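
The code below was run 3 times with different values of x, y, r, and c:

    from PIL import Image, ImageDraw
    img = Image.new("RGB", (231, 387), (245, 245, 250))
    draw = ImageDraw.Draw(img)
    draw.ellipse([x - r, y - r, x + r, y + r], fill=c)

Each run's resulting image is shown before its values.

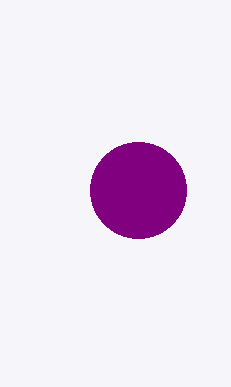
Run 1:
x = 138, y = 190, r = 48, c = 'purple'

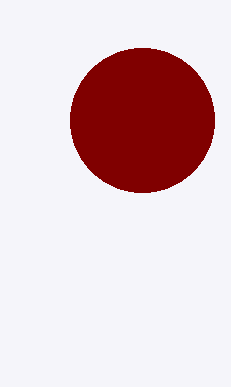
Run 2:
x = 142; y = 120; r = 72; c = 'maroon'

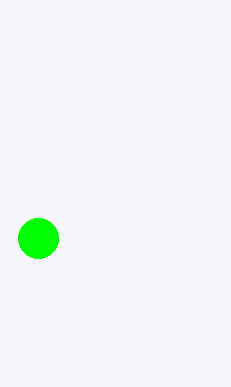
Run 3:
x = 38, y = 238, r = 20, c = 'lime'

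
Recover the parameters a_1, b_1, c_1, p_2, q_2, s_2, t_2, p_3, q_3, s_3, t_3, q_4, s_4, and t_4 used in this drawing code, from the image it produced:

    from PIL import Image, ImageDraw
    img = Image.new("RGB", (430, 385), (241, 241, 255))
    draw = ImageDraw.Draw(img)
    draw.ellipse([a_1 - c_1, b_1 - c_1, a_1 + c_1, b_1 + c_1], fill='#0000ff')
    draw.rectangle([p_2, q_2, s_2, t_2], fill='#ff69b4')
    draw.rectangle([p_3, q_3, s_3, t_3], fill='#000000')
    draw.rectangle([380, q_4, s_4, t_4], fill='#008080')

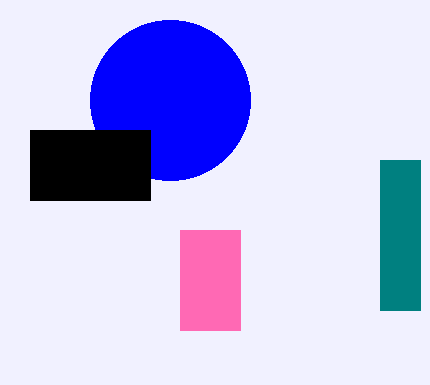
a_1 = 170
b_1 = 100
c_1 = 80
p_2 = 180
q_2 = 230
s_2 = 240
t_2 = 330
p_3 = 30
q_3 = 130
s_3 = 150
t_3 = 200
q_4 = 160
s_4 = 420
t_4 = 310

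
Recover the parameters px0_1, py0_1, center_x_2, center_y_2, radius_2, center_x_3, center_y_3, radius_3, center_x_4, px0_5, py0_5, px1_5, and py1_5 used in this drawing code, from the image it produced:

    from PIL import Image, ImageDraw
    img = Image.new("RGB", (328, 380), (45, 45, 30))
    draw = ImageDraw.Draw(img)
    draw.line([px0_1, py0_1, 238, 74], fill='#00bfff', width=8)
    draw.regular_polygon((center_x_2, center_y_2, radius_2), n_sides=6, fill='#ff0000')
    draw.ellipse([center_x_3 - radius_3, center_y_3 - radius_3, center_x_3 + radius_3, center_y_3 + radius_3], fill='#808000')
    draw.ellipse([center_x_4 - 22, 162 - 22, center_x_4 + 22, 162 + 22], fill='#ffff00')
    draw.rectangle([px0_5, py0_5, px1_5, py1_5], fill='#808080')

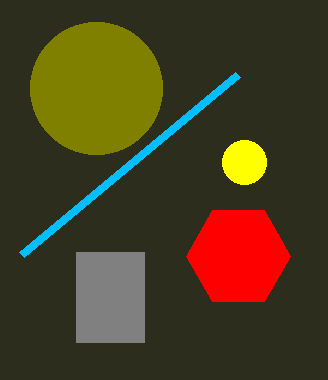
px0_1 = 22; py0_1 = 254; center_x_2 = 238; center_y_2 = 256; radius_2 = 52; center_x_3 = 96; center_y_3 = 88; radius_3 = 66; center_x_4 = 244; px0_5 = 76; py0_5 = 252; px1_5 = 144; py1_5 = 342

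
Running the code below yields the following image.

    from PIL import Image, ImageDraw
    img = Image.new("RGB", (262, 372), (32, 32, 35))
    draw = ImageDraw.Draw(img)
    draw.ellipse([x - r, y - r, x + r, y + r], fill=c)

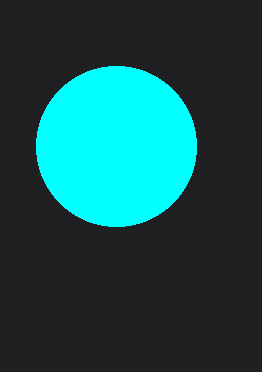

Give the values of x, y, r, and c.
x = 116
y = 146
r = 80
c = 'cyan'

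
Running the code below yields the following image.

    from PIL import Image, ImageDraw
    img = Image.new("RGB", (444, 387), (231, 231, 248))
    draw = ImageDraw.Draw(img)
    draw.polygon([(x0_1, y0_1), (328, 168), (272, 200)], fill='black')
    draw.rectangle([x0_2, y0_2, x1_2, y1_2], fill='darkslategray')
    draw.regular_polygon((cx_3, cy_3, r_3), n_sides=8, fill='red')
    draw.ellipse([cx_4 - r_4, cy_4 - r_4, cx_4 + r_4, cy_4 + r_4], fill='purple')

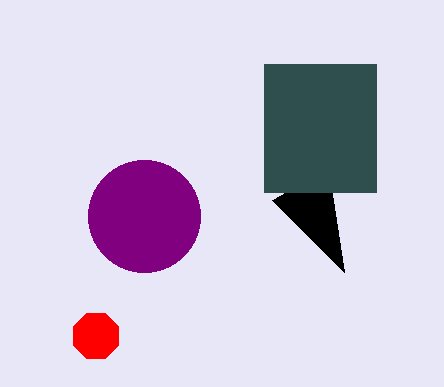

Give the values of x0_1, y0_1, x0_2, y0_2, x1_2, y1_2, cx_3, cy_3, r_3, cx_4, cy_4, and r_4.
x0_1 = 344
y0_1 = 272
x0_2 = 264
y0_2 = 64
x1_2 = 376
y1_2 = 192
cx_3 = 96
cy_3 = 336
r_3 = 24
cx_4 = 144
cy_4 = 216
r_4 = 56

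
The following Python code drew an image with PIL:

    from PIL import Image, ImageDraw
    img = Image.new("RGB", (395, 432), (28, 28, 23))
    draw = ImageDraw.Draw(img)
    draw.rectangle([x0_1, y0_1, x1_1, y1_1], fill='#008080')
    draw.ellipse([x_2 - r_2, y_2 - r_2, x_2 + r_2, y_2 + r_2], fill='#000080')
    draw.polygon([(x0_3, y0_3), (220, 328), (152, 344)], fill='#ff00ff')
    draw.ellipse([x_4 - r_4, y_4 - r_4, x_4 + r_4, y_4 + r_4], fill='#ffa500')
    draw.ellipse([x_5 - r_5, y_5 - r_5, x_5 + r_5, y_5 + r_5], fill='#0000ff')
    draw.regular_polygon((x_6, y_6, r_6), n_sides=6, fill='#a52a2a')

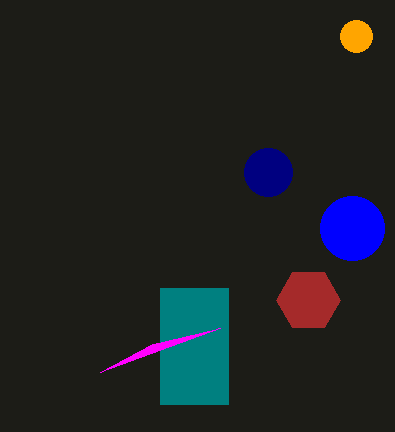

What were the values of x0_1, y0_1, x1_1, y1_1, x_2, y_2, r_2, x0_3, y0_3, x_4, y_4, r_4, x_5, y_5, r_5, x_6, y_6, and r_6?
x0_1 = 160; y0_1 = 288; x1_1 = 228; y1_1 = 404; x_2 = 268; y_2 = 172; r_2 = 24; x0_3 = 100; y0_3 = 372; x_4 = 356; y_4 = 36; r_4 = 16; x_5 = 352; y_5 = 228; r_5 = 32; x_6 = 308; y_6 = 300; r_6 = 32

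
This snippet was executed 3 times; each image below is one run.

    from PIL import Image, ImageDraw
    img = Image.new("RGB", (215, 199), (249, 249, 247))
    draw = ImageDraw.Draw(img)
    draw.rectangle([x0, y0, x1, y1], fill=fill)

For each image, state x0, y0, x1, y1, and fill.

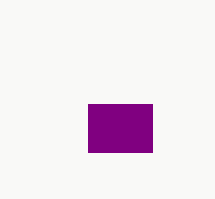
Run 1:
x0 = 88, y0 = 104, x1 = 152, y1 = 152, fill = 'purple'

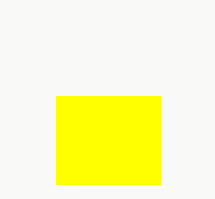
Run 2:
x0 = 56
y0 = 96
x1 = 160
y1 = 184
fill = 'yellow'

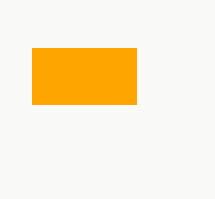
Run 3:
x0 = 32; y0 = 48; x1 = 136; y1 = 104; fill = 'orange'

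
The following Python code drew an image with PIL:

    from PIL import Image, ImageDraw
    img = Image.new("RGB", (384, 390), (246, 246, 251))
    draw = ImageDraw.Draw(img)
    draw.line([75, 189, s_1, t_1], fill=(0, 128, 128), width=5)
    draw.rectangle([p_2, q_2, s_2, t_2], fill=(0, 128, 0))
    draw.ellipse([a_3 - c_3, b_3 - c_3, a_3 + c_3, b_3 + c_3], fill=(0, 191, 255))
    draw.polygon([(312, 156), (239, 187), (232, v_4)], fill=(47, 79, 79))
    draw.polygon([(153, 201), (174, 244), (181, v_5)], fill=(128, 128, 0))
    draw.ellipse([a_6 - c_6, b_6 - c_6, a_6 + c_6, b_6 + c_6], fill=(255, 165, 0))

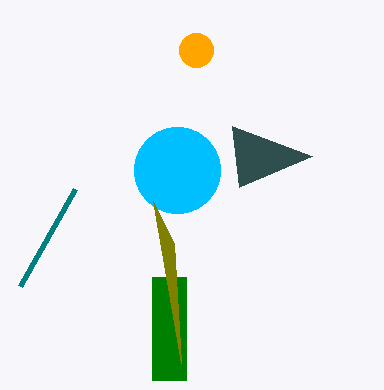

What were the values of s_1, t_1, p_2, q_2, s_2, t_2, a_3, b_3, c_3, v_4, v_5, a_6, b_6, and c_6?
s_1 = 20, t_1 = 286, p_2 = 152, q_2 = 277, s_2 = 186, t_2 = 380, a_3 = 177, b_3 = 170, c_3 = 43, v_4 = 126, v_5 = 363, a_6 = 196, b_6 = 50, c_6 = 17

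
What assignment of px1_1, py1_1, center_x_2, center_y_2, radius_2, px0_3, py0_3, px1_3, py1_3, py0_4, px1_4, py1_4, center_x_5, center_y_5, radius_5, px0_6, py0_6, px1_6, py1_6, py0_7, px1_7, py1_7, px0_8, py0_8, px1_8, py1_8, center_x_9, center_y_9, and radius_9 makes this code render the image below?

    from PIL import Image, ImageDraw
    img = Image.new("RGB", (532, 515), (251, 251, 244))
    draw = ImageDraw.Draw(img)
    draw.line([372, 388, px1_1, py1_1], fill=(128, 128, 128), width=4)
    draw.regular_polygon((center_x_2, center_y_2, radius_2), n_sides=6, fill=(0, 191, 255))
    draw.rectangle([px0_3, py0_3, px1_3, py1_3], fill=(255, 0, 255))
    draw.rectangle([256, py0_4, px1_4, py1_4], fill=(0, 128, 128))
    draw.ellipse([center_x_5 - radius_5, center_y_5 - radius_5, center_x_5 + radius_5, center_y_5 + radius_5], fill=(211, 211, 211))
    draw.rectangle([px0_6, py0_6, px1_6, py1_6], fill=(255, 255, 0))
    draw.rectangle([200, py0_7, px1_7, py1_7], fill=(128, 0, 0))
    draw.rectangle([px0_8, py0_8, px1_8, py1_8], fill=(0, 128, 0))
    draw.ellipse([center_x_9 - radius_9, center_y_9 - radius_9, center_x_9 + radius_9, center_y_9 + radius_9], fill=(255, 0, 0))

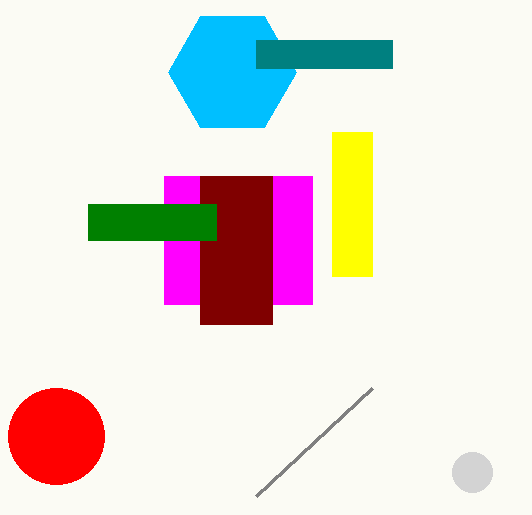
px1_1 = 256, py1_1 = 496, center_x_2 = 232, center_y_2 = 72, radius_2 = 64, px0_3 = 164, py0_3 = 176, px1_3 = 312, py1_3 = 304, py0_4 = 40, px1_4 = 392, py1_4 = 68, center_x_5 = 472, center_y_5 = 472, radius_5 = 20, px0_6 = 332, py0_6 = 132, px1_6 = 372, py1_6 = 276, py0_7 = 176, px1_7 = 272, py1_7 = 324, px0_8 = 88, py0_8 = 204, px1_8 = 216, py1_8 = 240, center_x_9 = 56, center_y_9 = 436, radius_9 = 48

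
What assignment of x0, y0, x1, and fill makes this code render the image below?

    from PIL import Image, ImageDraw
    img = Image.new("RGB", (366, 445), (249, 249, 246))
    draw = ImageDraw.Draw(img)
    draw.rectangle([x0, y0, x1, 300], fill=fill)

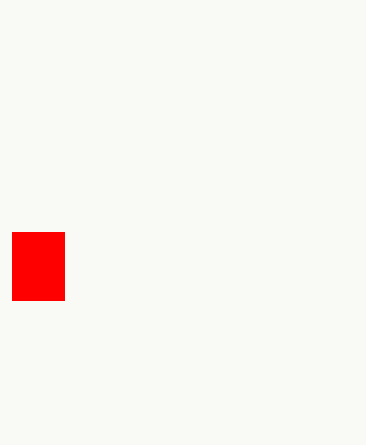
x0 = 12; y0 = 232; x1 = 64; fill = 'red'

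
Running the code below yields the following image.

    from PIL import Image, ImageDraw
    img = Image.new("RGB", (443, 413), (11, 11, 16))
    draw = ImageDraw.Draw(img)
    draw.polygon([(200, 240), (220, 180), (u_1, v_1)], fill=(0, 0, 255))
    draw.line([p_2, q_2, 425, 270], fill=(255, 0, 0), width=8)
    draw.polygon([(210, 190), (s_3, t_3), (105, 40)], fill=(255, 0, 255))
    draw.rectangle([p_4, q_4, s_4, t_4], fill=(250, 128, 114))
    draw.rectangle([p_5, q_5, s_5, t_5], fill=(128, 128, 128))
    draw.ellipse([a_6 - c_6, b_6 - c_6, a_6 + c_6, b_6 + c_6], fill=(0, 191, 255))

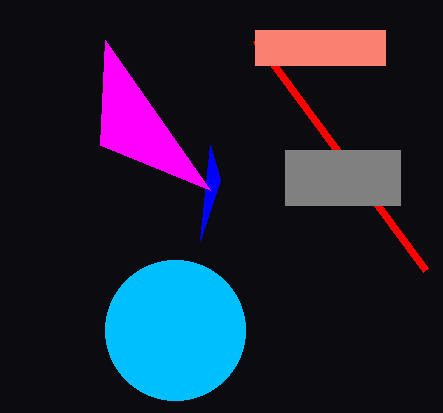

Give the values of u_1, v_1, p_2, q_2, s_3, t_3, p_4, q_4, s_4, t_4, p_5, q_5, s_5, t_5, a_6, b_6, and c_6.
u_1 = 210, v_1 = 145, p_2 = 255, q_2 = 40, s_3 = 100, t_3 = 145, p_4 = 255, q_4 = 30, s_4 = 385, t_4 = 65, p_5 = 285, q_5 = 150, s_5 = 400, t_5 = 205, a_6 = 175, b_6 = 330, c_6 = 70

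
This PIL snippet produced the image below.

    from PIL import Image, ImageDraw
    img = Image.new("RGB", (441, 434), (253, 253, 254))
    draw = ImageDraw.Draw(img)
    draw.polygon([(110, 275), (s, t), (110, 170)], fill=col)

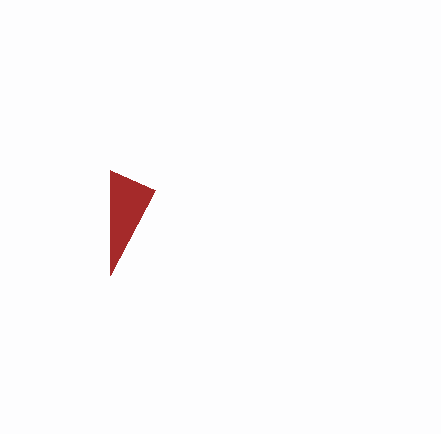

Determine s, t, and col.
s = 155
t = 190
col = 'brown'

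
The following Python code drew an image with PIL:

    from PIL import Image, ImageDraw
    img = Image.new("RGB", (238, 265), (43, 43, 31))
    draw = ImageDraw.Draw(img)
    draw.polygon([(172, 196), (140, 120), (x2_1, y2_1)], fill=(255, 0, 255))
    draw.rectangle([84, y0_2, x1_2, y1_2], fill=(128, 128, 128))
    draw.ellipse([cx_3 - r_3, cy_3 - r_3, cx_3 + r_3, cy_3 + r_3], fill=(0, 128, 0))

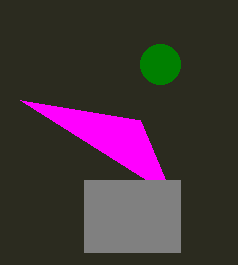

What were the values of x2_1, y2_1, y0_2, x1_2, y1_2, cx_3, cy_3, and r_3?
x2_1 = 20; y2_1 = 100; y0_2 = 180; x1_2 = 180; y1_2 = 252; cx_3 = 160; cy_3 = 64; r_3 = 20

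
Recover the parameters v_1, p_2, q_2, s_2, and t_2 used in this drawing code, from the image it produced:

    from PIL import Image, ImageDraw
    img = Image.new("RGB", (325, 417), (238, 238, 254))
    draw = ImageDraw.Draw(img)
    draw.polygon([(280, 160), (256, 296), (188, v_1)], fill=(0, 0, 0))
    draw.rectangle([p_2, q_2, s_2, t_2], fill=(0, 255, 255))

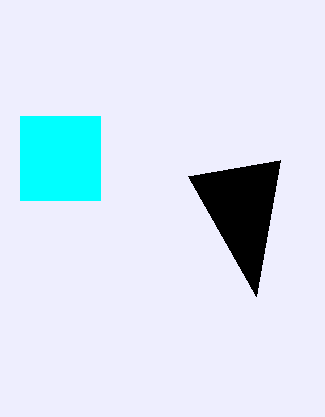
v_1 = 176; p_2 = 20; q_2 = 116; s_2 = 100; t_2 = 200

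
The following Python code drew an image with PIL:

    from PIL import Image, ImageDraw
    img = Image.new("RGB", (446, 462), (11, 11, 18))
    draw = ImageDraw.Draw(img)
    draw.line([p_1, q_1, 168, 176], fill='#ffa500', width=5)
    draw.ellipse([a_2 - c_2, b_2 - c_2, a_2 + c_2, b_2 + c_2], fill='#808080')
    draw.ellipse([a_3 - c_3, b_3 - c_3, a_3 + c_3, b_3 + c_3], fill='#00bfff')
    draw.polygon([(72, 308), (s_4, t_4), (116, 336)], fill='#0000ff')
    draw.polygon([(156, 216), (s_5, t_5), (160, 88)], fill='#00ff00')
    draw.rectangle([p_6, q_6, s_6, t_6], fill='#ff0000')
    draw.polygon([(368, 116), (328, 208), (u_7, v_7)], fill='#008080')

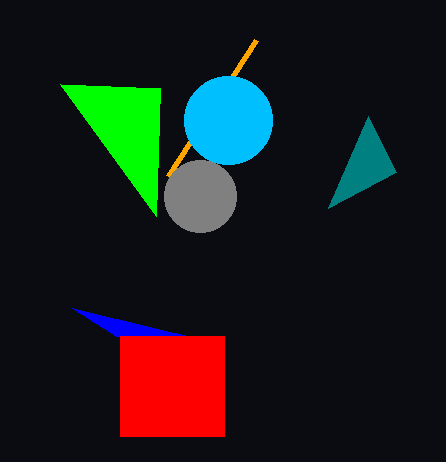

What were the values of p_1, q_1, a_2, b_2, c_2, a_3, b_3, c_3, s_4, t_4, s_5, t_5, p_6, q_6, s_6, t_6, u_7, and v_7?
p_1 = 256; q_1 = 40; a_2 = 200; b_2 = 196; c_2 = 36; a_3 = 228; b_3 = 120; c_3 = 44; s_4 = 188; t_4 = 336; s_5 = 60; t_5 = 84; p_6 = 120; q_6 = 336; s_6 = 224; t_6 = 436; u_7 = 396; v_7 = 172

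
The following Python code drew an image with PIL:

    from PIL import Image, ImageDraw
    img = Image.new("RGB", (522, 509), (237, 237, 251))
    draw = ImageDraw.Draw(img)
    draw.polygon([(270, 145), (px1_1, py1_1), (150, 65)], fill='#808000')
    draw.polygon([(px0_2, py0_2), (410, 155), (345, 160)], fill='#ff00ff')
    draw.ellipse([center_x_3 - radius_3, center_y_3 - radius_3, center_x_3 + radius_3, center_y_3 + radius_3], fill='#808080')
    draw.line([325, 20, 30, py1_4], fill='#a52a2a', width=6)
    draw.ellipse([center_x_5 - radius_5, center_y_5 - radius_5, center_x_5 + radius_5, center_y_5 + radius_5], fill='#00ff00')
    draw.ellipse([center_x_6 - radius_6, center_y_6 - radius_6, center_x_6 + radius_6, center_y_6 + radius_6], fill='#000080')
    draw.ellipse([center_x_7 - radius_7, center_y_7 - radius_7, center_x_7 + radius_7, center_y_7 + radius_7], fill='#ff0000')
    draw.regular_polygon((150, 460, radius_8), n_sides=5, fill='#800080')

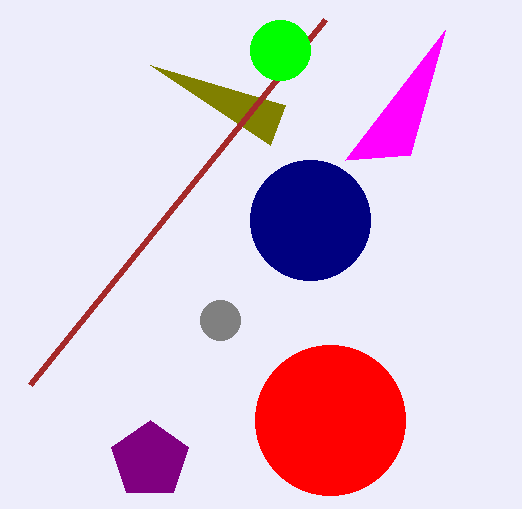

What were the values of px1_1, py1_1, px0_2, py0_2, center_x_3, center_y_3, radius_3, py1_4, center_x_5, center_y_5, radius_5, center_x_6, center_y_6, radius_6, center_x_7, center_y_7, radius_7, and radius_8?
px1_1 = 285; py1_1 = 105; px0_2 = 445; py0_2 = 30; center_x_3 = 220; center_y_3 = 320; radius_3 = 20; py1_4 = 385; center_x_5 = 280; center_y_5 = 50; radius_5 = 30; center_x_6 = 310; center_y_6 = 220; radius_6 = 60; center_x_7 = 330; center_y_7 = 420; radius_7 = 75; radius_8 = 40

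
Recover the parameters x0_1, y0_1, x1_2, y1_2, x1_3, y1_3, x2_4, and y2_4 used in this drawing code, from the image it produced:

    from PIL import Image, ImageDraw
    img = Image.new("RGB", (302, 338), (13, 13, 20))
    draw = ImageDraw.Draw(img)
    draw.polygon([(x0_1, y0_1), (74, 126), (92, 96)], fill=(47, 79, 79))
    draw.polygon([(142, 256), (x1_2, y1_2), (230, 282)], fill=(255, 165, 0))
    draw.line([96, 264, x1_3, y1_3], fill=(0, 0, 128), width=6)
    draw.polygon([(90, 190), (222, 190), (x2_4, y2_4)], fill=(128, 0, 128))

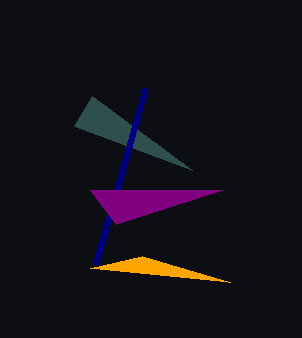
x0_1 = 192, y0_1 = 170, x1_2 = 90, y1_2 = 268, x1_3 = 146, y1_3 = 88, x2_4 = 116, y2_4 = 224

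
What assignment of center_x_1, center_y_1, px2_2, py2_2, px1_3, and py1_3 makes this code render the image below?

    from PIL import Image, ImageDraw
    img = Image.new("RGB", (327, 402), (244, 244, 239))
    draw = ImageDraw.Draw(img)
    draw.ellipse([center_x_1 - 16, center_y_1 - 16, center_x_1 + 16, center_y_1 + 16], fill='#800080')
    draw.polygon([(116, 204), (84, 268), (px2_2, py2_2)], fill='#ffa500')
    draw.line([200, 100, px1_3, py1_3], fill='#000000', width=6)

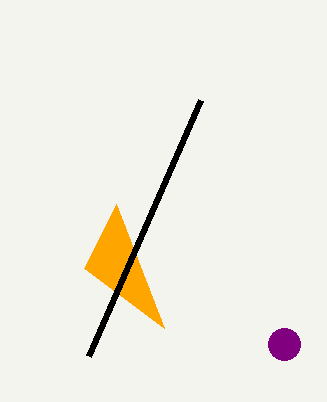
center_x_1 = 284, center_y_1 = 344, px2_2 = 164, py2_2 = 328, px1_3 = 88, py1_3 = 356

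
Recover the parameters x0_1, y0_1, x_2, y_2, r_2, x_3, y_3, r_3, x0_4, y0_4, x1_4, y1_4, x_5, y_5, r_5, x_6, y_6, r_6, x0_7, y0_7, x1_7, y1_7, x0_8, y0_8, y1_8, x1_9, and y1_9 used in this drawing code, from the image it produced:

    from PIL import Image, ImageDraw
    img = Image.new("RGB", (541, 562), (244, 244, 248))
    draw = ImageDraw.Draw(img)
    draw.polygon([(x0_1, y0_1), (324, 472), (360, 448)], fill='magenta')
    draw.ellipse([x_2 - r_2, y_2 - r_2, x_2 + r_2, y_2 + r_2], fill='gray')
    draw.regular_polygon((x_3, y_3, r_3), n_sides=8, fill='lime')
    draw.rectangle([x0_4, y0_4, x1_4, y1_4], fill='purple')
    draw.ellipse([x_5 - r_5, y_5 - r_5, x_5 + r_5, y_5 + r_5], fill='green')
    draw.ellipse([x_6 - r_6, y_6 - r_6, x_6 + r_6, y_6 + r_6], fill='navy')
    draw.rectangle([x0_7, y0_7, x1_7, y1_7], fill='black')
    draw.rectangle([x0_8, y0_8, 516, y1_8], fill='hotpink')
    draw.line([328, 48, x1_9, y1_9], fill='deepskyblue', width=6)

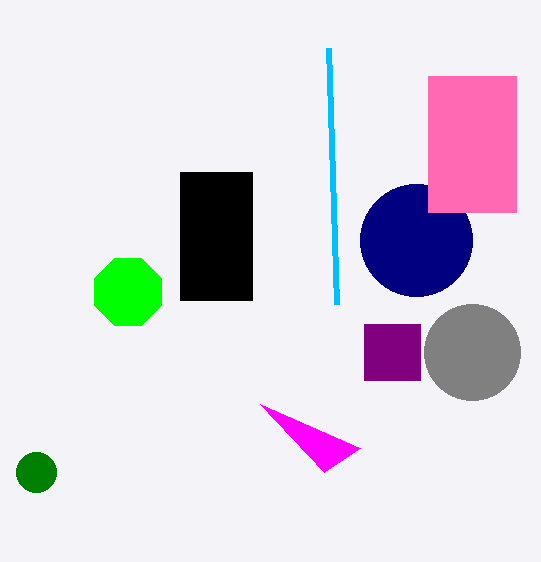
x0_1 = 260
y0_1 = 404
x_2 = 472
y_2 = 352
r_2 = 48
x_3 = 128
y_3 = 292
r_3 = 36
x0_4 = 364
y0_4 = 324
x1_4 = 420
y1_4 = 380
x_5 = 36
y_5 = 472
r_5 = 20
x_6 = 416
y_6 = 240
r_6 = 56
x0_7 = 180
y0_7 = 172
x1_7 = 252
y1_7 = 300
x0_8 = 428
y0_8 = 76
y1_8 = 212
x1_9 = 336
y1_9 = 304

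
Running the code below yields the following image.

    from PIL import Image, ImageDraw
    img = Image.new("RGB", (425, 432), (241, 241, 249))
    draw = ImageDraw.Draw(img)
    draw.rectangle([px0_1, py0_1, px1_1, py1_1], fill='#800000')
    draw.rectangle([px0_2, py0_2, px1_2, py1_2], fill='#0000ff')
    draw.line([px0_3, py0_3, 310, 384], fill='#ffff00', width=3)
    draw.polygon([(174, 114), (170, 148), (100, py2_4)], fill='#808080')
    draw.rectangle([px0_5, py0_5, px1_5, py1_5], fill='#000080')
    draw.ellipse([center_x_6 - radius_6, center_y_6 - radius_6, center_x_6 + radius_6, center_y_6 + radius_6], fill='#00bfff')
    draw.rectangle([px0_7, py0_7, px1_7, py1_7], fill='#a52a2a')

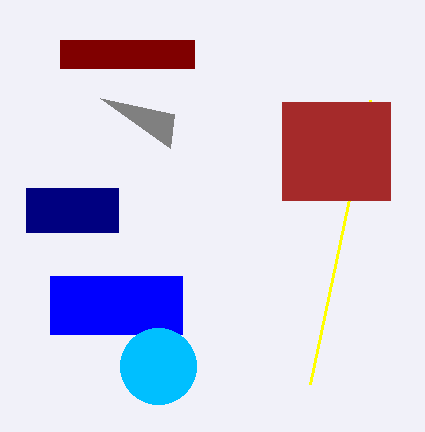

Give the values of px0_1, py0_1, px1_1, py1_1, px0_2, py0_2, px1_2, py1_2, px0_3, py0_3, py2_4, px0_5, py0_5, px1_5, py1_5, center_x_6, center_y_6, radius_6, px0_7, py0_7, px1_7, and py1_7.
px0_1 = 60; py0_1 = 40; px1_1 = 194; py1_1 = 68; px0_2 = 50; py0_2 = 276; px1_2 = 182; py1_2 = 334; px0_3 = 370; py0_3 = 100; py2_4 = 98; px0_5 = 26; py0_5 = 188; px1_5 = 118; py1_5 = 232; center_x_6 = 158; center_y_6 = 366; radius_6 = 38; px0_7 = 282; py0_7 = 102; px1_7 = 390; py1_7 = 200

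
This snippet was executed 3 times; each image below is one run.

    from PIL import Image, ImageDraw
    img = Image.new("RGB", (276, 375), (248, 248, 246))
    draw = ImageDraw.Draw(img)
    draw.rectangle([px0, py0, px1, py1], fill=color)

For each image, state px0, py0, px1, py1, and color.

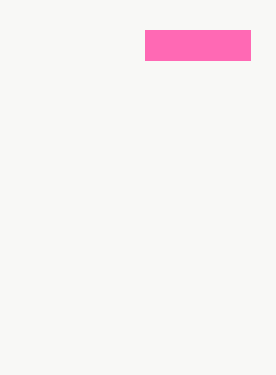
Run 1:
px0 = 145
py0 = 30
px1 = 250
py1 = 60
color = 'hotpink'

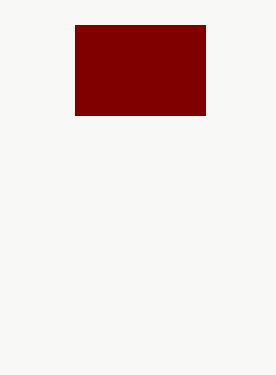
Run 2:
px0 = 75
py0 = 25
px1 = 205
py1 = 115
color = 'maroon'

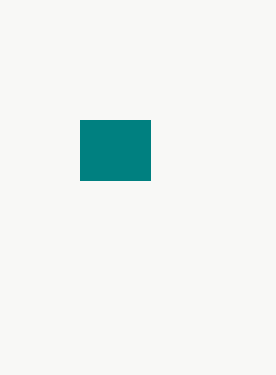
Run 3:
px0 = 80, py0 = 120, px1 = 150, py1 = 180, color = 'teal'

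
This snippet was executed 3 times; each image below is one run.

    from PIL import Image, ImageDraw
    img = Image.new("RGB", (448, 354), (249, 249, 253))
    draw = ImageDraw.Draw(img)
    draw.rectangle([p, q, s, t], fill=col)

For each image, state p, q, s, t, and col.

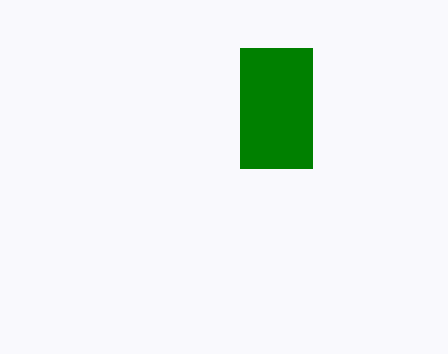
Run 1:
p = 240
q = 48
s = 312
t = 168
col = 'green'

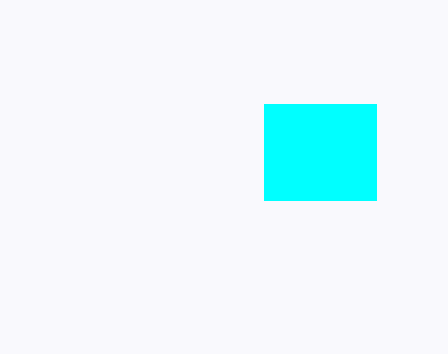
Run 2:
p = 264
q = 104
s = 376
t = 200
col = 'cyan'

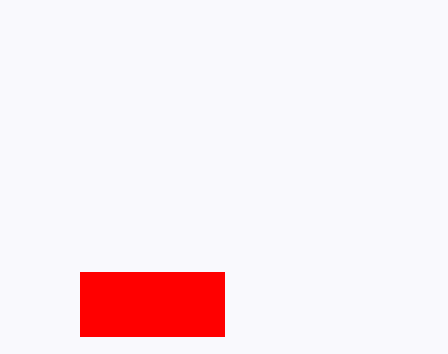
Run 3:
p = 80
q = 272
s = 224
t = 336
col = 'red'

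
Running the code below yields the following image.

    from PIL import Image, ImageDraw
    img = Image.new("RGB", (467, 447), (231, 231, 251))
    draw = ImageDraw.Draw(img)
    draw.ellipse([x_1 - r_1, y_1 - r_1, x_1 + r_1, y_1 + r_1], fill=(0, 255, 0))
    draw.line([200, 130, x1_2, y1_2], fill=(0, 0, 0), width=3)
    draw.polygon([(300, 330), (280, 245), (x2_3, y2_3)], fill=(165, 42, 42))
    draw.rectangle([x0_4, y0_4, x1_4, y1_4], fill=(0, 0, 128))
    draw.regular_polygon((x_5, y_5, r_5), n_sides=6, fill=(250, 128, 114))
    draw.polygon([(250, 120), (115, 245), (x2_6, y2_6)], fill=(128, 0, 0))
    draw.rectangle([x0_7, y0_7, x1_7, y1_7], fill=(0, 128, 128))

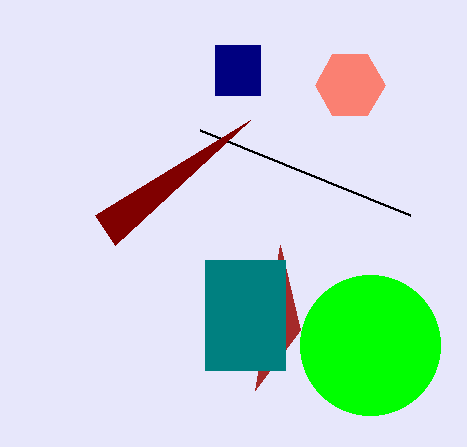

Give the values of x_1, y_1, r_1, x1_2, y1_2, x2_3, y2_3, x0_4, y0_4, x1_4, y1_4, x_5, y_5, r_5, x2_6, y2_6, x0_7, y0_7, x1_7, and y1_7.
x_1 = 370, y_1 = 345, r_1 = 70, x1_2 = 410, y1_2 = 215, x2_3 = 255, y2_3 = 390, x0_4 = 215, y0_4 = 45, x1_4 = 260, y1_4 = 95, x_5 = 350, y_5 = 85, r_5 = 35, x2_6 = 95, y2_6 = 215, x0_7 = 205, y0_7 = 260, x1_7 = 285, y1_7 = 370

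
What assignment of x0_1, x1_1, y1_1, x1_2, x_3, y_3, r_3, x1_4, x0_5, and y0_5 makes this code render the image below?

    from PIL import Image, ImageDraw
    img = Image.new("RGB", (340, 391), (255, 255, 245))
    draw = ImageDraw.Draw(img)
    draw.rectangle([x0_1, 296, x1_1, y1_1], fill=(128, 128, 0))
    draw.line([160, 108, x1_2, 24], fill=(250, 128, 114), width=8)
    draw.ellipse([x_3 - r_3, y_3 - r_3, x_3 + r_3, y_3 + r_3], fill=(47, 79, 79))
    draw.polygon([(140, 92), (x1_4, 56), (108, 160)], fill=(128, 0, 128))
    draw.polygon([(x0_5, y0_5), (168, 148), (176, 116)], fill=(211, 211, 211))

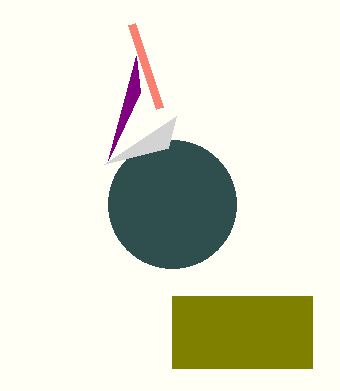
x0_1 = 172; x1_1 = 312; y1_1 = 368; x1_2 = 132; x_3 = 172; y_3 = 204; r_3 = 64; x1_4 = 136; x0_5 = 104; y0_5 = 164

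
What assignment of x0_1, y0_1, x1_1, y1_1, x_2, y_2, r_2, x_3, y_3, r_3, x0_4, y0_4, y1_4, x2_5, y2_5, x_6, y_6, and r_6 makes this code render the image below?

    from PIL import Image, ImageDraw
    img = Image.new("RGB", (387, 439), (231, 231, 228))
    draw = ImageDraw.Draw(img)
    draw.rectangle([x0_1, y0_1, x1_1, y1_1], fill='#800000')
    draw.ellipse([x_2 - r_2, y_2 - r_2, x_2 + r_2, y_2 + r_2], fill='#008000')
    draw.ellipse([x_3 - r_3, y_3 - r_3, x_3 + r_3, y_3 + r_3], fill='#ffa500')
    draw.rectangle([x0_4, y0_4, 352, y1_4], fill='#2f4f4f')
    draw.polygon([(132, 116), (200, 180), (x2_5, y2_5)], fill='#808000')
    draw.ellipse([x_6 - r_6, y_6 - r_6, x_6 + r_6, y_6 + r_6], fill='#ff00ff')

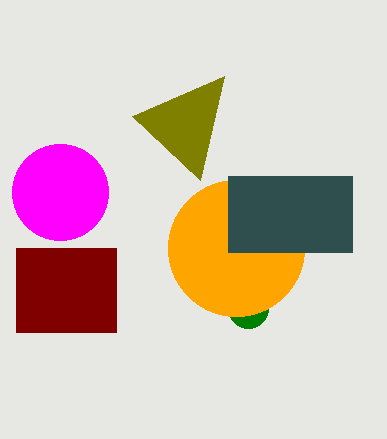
x0_1 = 16; y0_1 = 248; x1_1 = 116; y1_1 = 332; x_2 = 248; y_2 = 308; r_2 = 20; x_3 = 236; y_3 = 248; r_3 = 68; x0_4 = 228; y0_4 = 176; y1_4 = 252; x2_5 = 224; y2_5 = 76; x_6 = 60; y_6 = 192; r_6 = 48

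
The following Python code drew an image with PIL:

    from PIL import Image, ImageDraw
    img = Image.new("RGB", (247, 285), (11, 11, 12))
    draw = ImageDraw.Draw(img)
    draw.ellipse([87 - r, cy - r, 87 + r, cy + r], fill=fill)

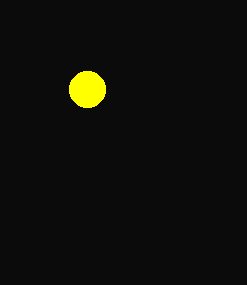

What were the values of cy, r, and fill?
cy = 89
r = 18
fill = 'yellow'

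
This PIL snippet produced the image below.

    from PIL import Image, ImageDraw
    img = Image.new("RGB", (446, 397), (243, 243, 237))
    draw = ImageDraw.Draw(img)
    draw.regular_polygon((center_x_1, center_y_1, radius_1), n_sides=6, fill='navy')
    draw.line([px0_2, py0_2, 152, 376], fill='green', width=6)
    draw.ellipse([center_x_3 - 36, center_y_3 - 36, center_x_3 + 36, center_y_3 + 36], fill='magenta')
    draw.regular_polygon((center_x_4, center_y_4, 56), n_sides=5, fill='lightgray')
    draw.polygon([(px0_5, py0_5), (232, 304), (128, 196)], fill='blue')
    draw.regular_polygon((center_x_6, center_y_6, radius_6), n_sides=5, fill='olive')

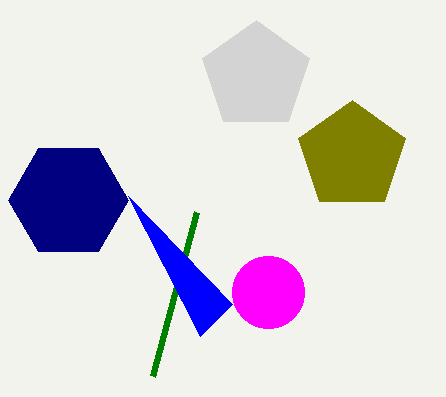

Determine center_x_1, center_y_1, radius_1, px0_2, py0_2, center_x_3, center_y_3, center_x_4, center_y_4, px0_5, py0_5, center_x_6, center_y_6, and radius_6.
center_x_1 = 68; center_y_1 = 200; radius_1 = 60; px0_2 = 196; py0_2 = 212; center_x_3 = 268; center_y_3 = 292; center_x_4 = 256; center_y_4 = 76; px0_5 = 200; py0_5 = 336; center_x_6 = 352; center_y_6 = 156; radius_6 = 56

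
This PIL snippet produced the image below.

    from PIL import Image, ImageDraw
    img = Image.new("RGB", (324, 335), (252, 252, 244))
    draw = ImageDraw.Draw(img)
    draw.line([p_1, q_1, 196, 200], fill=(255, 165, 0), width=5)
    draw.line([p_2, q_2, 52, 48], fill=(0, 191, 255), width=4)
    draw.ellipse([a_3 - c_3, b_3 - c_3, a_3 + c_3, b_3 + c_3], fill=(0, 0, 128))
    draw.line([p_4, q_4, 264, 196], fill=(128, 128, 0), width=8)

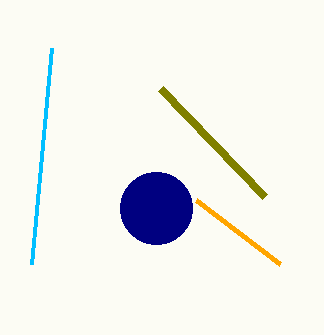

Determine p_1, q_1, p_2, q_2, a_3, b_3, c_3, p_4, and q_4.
p_1 = 280, q_1 = 264, p_2 = 32, q_2 = 264, a_3 = 156, b_3 = 208, c_3 = 36, p_4 = 160, q_4 = 88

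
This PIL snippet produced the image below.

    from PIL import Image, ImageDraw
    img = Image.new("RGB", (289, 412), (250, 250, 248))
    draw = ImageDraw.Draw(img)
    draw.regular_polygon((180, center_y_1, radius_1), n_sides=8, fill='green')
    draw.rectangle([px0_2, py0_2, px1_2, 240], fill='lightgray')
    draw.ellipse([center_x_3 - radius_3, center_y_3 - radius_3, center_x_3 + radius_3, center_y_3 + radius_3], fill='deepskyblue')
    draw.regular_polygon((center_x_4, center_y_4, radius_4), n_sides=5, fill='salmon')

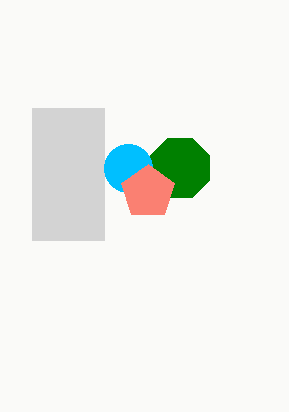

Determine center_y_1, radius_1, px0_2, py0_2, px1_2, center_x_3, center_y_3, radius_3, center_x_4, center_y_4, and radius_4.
center_y_1 = 168, radius_1 = 32, px0_2 = 32, py0_2 = 108, px1_2 = 104, center_x_3 = 128, center_y_3 = 168, radius_3 = 24, center_x_4 = 148, center_y_4 = 192, radius_4 = 28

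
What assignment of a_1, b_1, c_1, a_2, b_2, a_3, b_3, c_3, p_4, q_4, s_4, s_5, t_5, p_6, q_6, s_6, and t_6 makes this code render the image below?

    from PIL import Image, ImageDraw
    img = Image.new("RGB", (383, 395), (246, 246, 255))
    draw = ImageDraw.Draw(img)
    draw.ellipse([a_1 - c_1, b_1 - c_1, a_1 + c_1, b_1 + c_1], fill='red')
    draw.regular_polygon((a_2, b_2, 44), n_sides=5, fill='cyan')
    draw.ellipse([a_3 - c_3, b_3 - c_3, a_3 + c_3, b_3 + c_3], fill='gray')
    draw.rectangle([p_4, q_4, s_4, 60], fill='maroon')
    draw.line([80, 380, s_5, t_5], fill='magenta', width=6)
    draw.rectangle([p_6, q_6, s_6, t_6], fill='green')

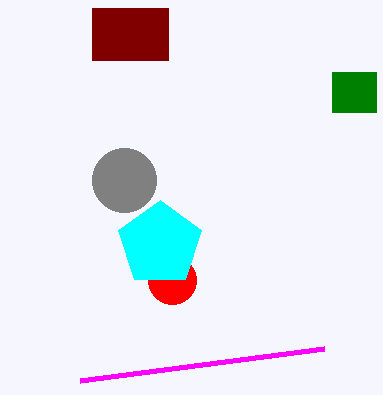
a_1 = 172; b_1 = 280; c_1 = 24; a_2 = 160; b_2 = 244; a_3 = 124; b_3 = 180; c_3 = 32; p_4 = 92; q_4 = 8; s_4 = 168; s_5 = 324; t_5 = 348; p_6 = 332; q_6 = 72; s_6 = 376; t_6 = 112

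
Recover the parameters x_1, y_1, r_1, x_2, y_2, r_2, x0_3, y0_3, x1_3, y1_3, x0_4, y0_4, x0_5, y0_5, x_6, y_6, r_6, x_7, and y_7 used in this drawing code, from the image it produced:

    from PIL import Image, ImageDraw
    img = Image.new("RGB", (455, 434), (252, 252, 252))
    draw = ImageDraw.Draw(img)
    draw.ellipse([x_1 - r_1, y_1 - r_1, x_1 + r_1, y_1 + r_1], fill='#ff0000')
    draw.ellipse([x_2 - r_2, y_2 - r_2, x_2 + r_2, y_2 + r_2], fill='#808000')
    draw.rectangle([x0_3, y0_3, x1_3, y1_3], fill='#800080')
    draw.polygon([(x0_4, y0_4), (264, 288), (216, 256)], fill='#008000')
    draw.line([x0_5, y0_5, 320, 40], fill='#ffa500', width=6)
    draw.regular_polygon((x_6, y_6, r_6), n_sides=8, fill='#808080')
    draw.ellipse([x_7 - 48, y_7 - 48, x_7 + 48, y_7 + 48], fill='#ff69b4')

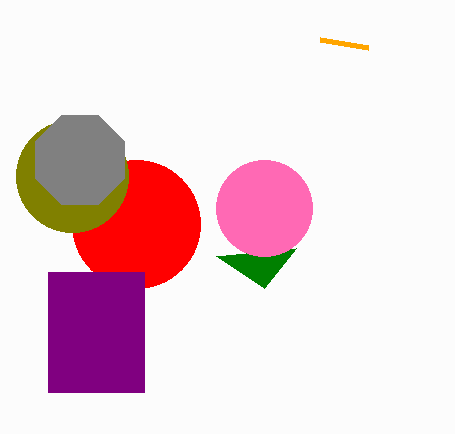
x_1 = 136, y_1 = 224, r_1 = 64, x_2 = 72, y_2 = 176, r_2 = 56, x0_3 = 48, y0_3 = 272, x1_3 = 144, y1_3 = 392, x0_4 = 296, y0_4 = 248, x0_5 = 368, y0_5 = 48, x_6 = 80, y_6 = 160, r_6 = 48, x_7 = 264, y_7 = 208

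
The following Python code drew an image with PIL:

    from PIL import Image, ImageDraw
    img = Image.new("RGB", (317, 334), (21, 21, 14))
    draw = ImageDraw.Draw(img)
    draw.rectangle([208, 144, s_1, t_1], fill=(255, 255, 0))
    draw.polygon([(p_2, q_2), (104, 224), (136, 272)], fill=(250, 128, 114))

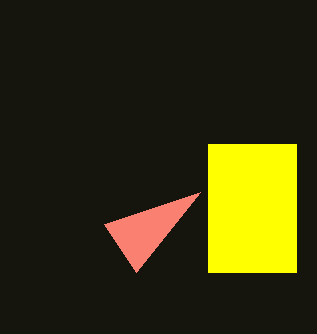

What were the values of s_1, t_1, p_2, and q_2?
s_1 = 296; t_1 = 272; p_2 = 200; q_2 = 192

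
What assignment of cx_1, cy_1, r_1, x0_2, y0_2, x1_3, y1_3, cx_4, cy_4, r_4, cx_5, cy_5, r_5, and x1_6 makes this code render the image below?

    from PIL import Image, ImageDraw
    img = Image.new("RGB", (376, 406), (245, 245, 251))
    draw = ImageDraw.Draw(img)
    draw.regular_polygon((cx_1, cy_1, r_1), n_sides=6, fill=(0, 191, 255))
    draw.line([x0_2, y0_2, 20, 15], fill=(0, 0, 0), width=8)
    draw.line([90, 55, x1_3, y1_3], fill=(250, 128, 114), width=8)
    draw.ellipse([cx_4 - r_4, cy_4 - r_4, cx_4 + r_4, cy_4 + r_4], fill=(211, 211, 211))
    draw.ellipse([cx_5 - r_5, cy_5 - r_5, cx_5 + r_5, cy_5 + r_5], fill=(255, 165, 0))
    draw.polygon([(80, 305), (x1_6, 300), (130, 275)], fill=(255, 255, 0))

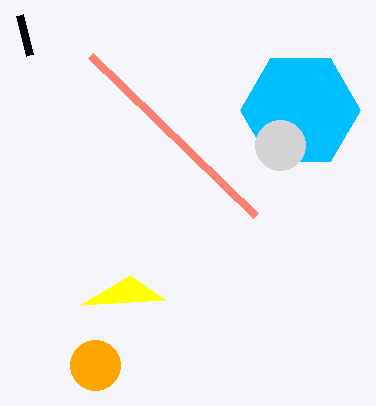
cx_1 = 300, cy_1 = 110, r_1 = 60, x0_2 = 30, y0_2 = 55, x1_3 = 255, y1_3 = 215, cx_4 = 280, cy_4 = 145, r_4 = 25, cx_5 = 95, cy_5 = 365, r_5 = 25, x1_6 = 165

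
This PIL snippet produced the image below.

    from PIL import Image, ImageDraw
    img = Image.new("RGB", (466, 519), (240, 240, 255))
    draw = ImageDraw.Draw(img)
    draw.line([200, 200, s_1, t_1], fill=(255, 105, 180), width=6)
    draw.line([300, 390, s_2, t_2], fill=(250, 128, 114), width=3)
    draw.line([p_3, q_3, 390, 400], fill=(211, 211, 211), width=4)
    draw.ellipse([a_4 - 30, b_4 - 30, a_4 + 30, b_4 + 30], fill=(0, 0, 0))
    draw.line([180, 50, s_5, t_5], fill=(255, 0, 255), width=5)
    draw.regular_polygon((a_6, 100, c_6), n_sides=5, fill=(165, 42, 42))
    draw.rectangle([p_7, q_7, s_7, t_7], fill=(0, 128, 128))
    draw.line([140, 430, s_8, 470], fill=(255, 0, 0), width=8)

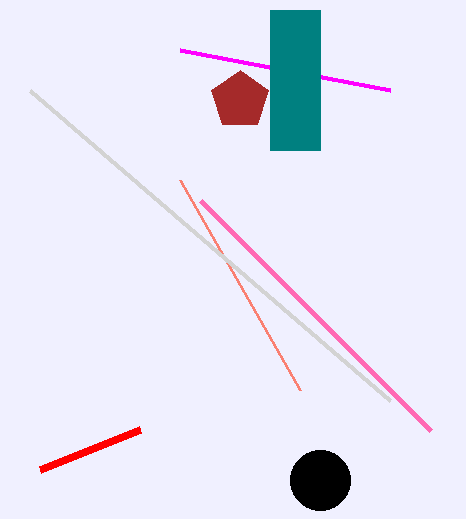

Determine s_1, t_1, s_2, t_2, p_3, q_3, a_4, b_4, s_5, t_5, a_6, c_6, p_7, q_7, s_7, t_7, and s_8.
s_1 = 430, t_1 = 430, s_2 = 180, t_2 = 180, p_3 = 30, q_3 = 90, a_4 = 320, b_4 = 480, s_5 = 390, t_5 = 90, a_6 = 240, c_6 = 30, p_7 = 270, q_7 = 10, s_7 = 320, t_7 = 150, s_8 = 40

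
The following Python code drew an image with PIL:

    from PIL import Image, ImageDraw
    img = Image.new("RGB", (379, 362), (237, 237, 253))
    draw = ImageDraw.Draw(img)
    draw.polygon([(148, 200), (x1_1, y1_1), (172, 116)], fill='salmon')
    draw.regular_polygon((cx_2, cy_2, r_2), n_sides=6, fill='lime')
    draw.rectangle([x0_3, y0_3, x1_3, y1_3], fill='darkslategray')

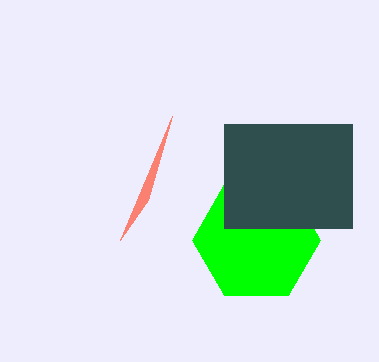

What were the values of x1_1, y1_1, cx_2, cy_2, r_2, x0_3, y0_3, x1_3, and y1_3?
x1_1 = 120; y1_1 = 240; cx_2 = 256; cy_2 = 240; r_2 = 64; x0_3 = 224; y0_3 = 124; x1_3 = 352; y1_3 = 228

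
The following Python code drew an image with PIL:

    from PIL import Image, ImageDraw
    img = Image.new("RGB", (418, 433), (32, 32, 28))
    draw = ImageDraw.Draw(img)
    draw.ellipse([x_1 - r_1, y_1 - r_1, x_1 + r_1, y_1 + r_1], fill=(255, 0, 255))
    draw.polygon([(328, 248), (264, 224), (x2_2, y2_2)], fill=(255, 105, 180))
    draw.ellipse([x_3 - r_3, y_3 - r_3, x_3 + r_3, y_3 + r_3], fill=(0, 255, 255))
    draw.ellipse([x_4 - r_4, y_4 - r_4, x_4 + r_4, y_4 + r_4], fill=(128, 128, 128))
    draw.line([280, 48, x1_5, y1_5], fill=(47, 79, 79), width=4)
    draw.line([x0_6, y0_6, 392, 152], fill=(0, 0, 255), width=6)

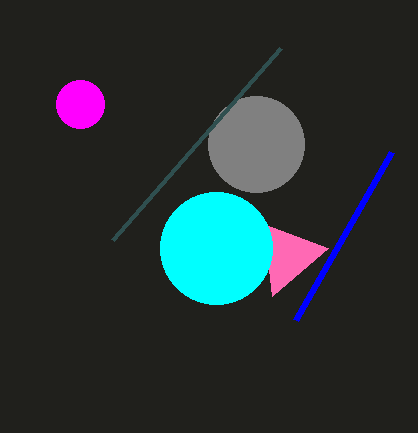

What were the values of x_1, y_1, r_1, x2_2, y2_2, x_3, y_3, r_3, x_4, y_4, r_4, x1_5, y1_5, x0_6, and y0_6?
x_1 = 80; y_1 = 104; r_1 = 24; x2_2 = 272; y2_2 = 296; x_3 = 216; y_3 = 248; r_3 = 56; x_4 = 256; y_4 = 144; r_4 = 48; x1_5 = 112; y1_5 = 240; x0_6 = 296; y0_6 = 320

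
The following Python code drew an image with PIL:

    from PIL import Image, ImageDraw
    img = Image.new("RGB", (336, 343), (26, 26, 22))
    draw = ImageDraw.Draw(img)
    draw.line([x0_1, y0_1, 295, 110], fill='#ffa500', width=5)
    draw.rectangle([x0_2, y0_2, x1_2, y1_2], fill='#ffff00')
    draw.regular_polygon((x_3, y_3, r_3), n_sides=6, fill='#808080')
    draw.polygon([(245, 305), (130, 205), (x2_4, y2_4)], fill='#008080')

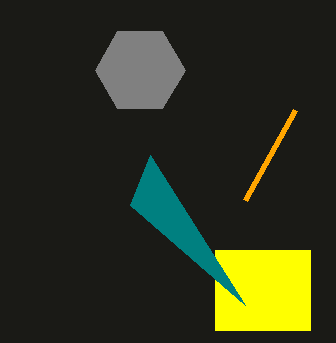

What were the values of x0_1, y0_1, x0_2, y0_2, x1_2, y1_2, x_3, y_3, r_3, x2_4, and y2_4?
x0_1 = 245, y0_1 = 200, x0_2 = 215, y0_2 = 250, x1_2 = 310, y1_2 = 330, x_3 = 140, y_3 = 70, r_3 = 45, x2_4 = 150, y2_4 = 155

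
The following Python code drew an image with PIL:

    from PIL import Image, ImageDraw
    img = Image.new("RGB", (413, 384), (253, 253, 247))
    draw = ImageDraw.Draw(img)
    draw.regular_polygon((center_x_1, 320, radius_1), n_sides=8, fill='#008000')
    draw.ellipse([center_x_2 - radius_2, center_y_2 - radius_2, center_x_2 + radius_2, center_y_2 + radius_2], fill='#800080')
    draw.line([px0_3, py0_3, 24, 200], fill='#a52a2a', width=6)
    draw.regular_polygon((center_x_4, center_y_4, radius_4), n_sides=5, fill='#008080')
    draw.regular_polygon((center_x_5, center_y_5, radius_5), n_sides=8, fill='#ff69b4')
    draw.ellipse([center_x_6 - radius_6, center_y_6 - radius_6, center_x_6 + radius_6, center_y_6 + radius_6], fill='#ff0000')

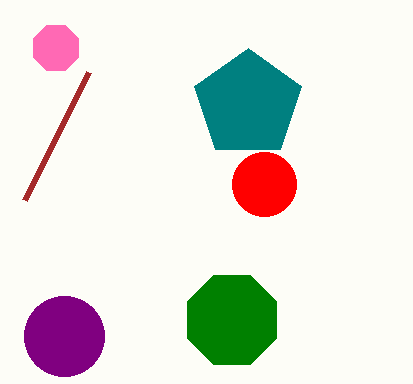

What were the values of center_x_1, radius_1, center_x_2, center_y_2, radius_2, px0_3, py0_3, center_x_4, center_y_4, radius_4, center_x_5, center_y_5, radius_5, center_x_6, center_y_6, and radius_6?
center_x_1 = 232
radius_1 = 48
center_x_2 = 64
center_y_2 = 336
radius_2 = 40
px0_3 = 88
py0_3 = 72
center_x_4 = 248
center_y_4 = 104
radius_4 = 56
center_x_5 = 56
center_y_5 = 48
radius_5 = 24
center_x_6 = 264
center_y_6 = 184
radius_6 = 32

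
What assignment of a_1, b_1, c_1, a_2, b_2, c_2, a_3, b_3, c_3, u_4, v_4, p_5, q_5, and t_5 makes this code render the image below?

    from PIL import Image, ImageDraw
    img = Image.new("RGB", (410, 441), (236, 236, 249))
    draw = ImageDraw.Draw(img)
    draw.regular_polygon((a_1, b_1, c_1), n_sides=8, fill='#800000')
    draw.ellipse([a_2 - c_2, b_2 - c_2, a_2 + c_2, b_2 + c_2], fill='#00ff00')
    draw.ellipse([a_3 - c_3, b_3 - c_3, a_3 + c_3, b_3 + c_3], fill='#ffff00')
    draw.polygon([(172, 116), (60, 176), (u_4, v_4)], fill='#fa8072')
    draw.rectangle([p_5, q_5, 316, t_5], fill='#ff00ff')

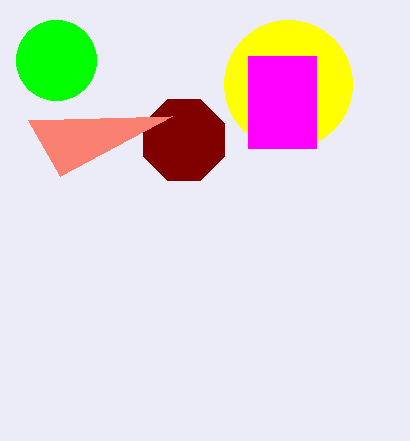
a_1 = 184; b_1 = 140; c_1 = 44; a_2 = 56; b_2 = 60; c_2 = 40; a_3 = 288; b_3 = 84; c_3 = 64; u_4 = 28; v_4 = 120; p_5 = 248; q_5 = 56; t_5 = 148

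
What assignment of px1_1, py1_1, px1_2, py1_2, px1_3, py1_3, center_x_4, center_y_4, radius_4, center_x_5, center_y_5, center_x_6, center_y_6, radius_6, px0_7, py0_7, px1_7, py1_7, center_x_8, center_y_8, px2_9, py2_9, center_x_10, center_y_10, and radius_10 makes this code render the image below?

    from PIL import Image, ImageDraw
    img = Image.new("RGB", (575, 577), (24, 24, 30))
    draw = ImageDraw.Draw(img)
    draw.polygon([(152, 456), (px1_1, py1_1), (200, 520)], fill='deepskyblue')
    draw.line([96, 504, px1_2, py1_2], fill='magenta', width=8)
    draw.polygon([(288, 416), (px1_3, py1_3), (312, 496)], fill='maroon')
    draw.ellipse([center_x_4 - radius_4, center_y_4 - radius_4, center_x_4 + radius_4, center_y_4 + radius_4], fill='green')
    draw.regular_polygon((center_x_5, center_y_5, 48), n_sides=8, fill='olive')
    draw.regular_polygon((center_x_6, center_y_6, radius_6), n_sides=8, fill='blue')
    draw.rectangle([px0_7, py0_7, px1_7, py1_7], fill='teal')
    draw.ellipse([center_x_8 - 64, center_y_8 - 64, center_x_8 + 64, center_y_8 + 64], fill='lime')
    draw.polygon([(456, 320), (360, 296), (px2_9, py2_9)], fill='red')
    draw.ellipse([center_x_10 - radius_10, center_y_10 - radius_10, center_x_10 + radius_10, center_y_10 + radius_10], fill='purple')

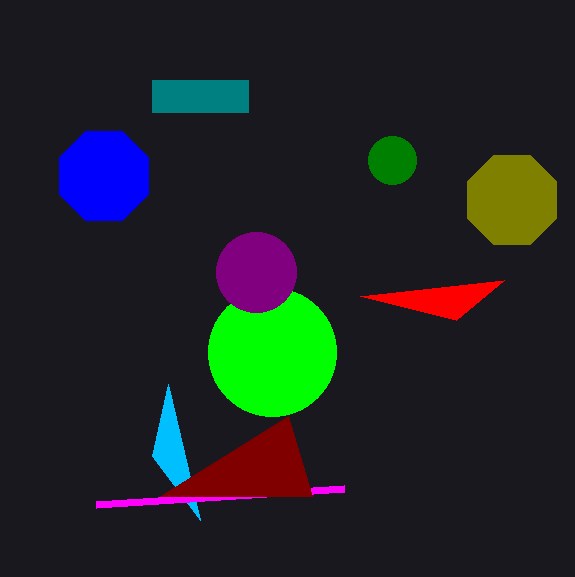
px1_1 = 168
py1_1 = 384
px1_2 = 344
py1_2 = 488
px1_3 = 160
py1_3 = 496
center_x_4 = 392
center_y_4 = 160
radius_4 = 24
center_x_5 = 512
center_y_5 = 200
center_x_6 = 104
center_y_6 = 176
radius_6 = 48
px0_7 = 152
py0_7 = 80
px1_7 = 248
py1_7 = 112
center_x_8 = 272
center_y_8 = 352
px2_9 = 504
py2_9 = 280
center_x_10 = 256
center_y_10 = 272
radius_10 = 40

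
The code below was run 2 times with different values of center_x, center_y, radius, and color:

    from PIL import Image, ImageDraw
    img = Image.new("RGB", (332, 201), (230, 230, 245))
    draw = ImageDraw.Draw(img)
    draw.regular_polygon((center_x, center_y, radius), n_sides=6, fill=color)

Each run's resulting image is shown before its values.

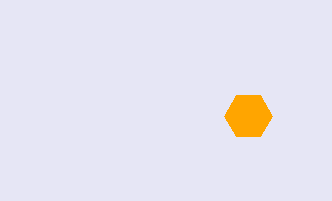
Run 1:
center_x = 248, center_y = 116, radius = 24, color = 'orange'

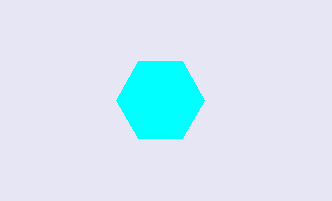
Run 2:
center_x = 160
center_y = 100
radius = 44
color = 'cyan'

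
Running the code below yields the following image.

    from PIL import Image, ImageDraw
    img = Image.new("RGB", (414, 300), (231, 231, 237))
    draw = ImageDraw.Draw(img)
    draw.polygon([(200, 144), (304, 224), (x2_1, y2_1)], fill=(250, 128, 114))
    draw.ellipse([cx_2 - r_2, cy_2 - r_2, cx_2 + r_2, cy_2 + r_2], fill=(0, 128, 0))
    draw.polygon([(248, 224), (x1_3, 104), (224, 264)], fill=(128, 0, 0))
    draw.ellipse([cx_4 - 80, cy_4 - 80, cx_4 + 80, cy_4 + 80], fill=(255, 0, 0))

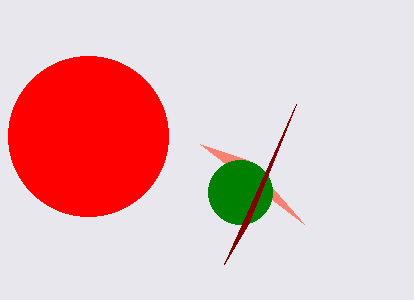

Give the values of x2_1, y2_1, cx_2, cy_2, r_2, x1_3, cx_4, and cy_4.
x2_1 = 248
y2_1 = 160
cx_2 = 240
cy_2 = 192
r_2 = 32
x1_3 = 296
cx_4 = 88
cy_4 = 136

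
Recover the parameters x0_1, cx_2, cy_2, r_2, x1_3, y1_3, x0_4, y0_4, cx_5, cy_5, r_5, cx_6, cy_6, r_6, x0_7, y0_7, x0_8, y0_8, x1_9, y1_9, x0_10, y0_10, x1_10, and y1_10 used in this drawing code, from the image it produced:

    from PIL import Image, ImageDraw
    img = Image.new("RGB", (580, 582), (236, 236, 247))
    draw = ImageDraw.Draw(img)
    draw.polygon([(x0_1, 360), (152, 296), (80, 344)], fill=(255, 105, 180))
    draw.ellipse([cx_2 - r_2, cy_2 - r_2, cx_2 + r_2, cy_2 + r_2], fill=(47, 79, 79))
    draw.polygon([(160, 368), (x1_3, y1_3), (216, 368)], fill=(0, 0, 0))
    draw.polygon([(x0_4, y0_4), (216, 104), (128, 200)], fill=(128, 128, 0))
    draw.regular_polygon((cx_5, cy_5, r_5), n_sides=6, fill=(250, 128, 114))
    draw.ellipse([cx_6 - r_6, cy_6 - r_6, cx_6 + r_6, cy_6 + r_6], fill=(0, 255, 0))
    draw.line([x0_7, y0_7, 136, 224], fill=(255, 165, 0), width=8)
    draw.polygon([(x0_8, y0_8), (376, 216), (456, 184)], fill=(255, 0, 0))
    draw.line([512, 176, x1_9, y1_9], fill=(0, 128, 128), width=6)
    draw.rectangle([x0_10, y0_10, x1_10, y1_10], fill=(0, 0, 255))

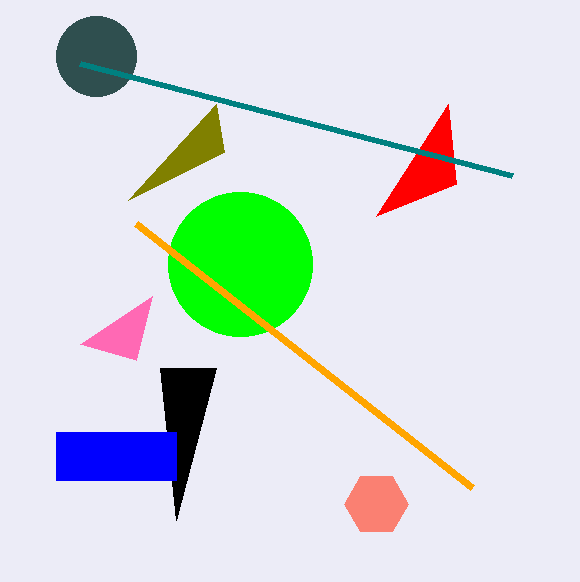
x0_1 = 136, cx_2 = 96, cy_2 = 56, r_2 = 40, x1_3 = 176, y1_3 = 520, x0_4 = 224, y0_4 = 152, cx_5 = 376, cy_5 = 504, r_5 = 32, cx_6 = 240, cy_6 = 264, r_6 = 72, x0_7 = 472, y0_7 = 488, x0_8 = 448, y0_8 = 104, x1_9 = 80, y1_9 = 64, x0_10 = 56, y0_10 = 432, x1_10 = 176, y1_10 = 480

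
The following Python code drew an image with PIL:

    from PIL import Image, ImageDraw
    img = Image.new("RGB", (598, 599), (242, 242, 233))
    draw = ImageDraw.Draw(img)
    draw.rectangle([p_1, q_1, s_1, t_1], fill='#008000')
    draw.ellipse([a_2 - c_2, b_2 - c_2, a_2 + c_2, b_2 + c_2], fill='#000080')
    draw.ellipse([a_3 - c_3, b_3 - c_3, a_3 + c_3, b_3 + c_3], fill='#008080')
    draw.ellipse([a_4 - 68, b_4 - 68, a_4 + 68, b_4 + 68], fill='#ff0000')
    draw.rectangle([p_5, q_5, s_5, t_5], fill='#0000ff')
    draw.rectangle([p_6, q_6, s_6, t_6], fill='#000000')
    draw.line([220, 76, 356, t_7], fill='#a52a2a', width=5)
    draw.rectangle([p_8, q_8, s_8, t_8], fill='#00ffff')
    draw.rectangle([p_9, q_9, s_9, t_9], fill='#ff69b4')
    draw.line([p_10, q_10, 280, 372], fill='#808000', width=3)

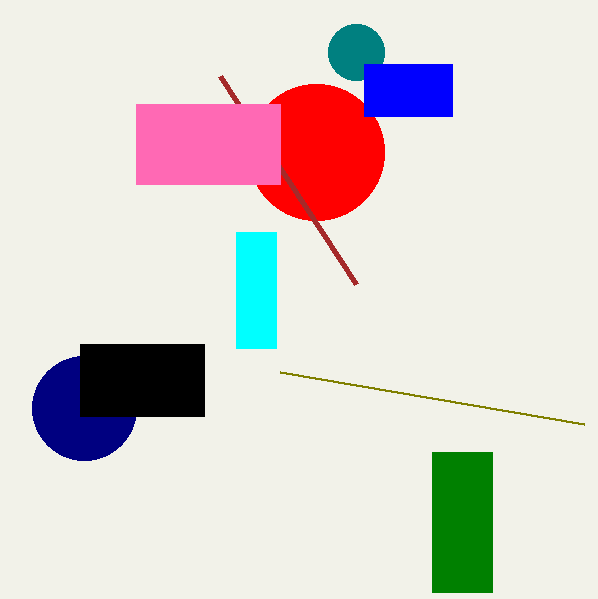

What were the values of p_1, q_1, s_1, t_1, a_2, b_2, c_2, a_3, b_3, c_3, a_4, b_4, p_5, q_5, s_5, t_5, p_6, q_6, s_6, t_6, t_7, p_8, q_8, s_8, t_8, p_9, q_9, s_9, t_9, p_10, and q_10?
p_1 = 432, q_1 = 452, s_1 = 492, t_1 = 592, a_2 = 84, b_2 = 408, c_2 = 52, a_3 = 356, b_3 = 52, c_3 = 28, a_4 = 316, b_4 = 152, p_5 = 364, q_5 = 64, s_5 = 452, t_5 = 116, p_6 = 80, q_6 = 344, s_6 = 204, t_6 = 416, t_7 = 284, p_8 = 236, q_8 = 232, s_8 = 276, t_8 = 348, p_9 = 136, q_9 = 104, s_9 = 280, t_9 = 184, p_10 = 584, q_10 = 424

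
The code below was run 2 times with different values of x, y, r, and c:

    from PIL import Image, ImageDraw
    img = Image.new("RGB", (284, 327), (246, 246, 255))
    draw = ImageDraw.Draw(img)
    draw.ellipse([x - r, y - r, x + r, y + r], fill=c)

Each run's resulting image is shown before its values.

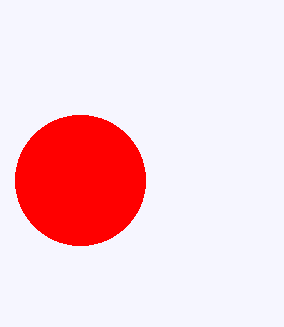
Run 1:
x = 80, y = 180, r = 65, c = 'red'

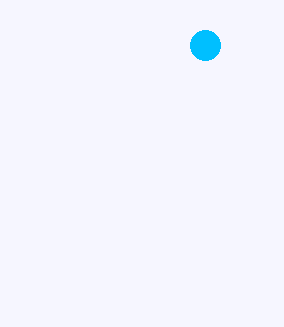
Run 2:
x = 205
y = 45
r = 15
c = 'deepskyblue'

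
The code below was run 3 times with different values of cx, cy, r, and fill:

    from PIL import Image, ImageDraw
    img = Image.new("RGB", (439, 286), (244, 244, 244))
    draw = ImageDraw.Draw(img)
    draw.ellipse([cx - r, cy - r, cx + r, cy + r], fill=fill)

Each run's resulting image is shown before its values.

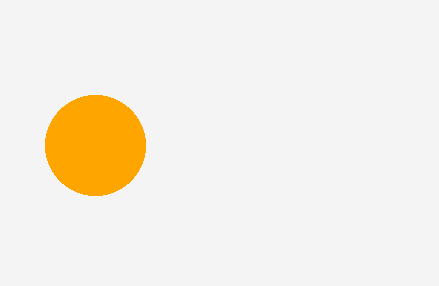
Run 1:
cx = 95, cy = 145, r = 50, fill = 'orange'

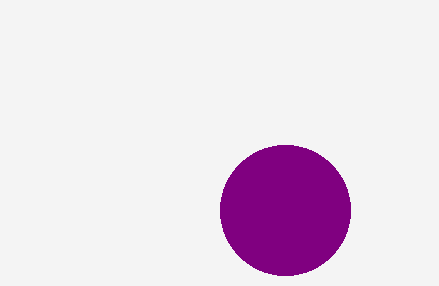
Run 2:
cx = 285
cy = 210
r = 65
fill = 'purple'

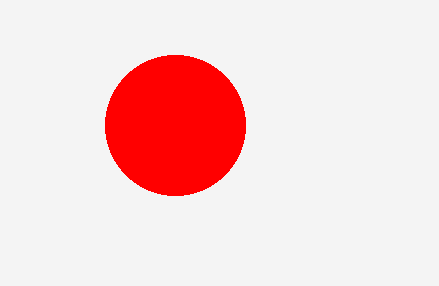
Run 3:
cx = 175; cy = 125; r = 70; fill = 'red'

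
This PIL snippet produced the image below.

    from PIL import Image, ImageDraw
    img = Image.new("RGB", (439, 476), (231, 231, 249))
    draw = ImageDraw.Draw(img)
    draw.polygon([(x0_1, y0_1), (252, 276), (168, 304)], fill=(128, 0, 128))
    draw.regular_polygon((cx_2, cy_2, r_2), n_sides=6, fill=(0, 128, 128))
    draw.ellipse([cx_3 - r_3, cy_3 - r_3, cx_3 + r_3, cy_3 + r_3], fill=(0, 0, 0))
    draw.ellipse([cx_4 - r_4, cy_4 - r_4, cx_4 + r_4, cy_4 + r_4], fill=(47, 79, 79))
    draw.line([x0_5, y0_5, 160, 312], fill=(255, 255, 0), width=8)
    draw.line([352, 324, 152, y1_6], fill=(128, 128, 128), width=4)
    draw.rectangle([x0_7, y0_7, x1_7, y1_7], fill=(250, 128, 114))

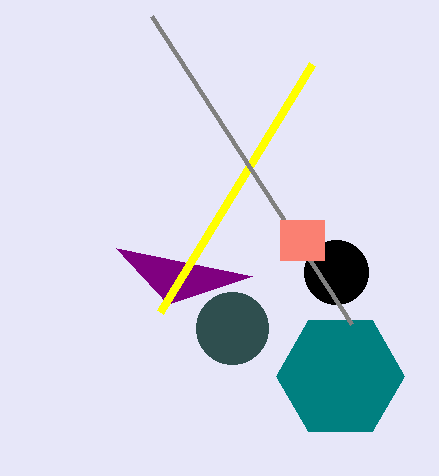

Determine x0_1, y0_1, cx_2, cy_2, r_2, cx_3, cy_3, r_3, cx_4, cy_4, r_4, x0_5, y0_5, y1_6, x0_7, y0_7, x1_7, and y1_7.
x0_1 = 116, y0_1 = 248, cx_2 = 340, cy_2 = 376, r_2 = 64, cx_3 = 336, cy_3 = 272, r_3 = 32, cx_4 = 232, cy_4 = 328, r_4 = 36, x0_5 = 312, y0_5 = 64, y1_6 = 16, x0_7 = 280, y0_7 = 220, x1_7 = 324, y1_7 = 260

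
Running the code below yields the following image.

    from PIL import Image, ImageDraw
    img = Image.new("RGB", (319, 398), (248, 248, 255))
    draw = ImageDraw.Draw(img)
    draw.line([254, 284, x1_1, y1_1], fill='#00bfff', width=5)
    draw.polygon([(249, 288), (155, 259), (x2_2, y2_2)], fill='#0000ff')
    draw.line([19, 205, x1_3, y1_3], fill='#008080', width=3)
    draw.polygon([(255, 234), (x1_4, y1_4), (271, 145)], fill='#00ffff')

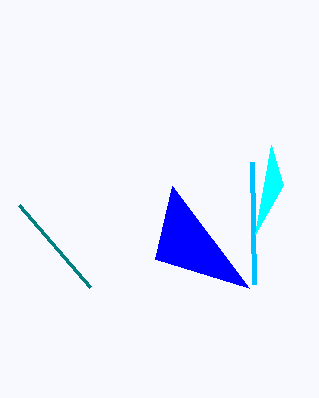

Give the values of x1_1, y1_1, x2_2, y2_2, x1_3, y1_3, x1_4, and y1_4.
x1_1 = 252; y1_1 = 162; x2_2 = 172; y2_2 = 186; x1_3 = 90; y1_3 = 287; x1_4 = 283; y1_4 = 185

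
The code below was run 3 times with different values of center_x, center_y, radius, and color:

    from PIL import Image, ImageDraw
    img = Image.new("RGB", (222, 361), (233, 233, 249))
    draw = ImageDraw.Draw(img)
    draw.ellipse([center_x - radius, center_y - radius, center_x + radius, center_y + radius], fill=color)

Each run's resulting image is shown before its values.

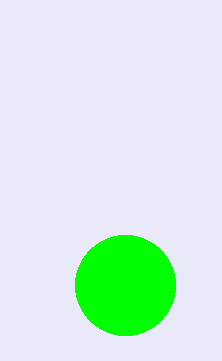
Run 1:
center_x = 125, center_y = 285, radius = 50, color = 'lime'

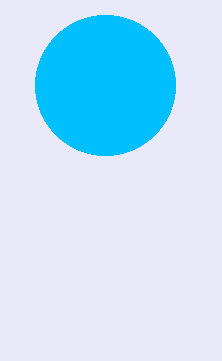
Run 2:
center_x = 105, center_y = 85, radius = 70, color = 'deepskyblue'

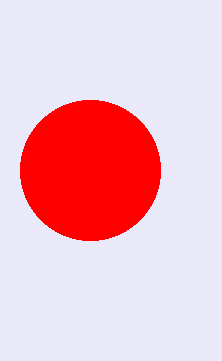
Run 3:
center_x = 90
center_y = 170
radius = 70
color = 'red'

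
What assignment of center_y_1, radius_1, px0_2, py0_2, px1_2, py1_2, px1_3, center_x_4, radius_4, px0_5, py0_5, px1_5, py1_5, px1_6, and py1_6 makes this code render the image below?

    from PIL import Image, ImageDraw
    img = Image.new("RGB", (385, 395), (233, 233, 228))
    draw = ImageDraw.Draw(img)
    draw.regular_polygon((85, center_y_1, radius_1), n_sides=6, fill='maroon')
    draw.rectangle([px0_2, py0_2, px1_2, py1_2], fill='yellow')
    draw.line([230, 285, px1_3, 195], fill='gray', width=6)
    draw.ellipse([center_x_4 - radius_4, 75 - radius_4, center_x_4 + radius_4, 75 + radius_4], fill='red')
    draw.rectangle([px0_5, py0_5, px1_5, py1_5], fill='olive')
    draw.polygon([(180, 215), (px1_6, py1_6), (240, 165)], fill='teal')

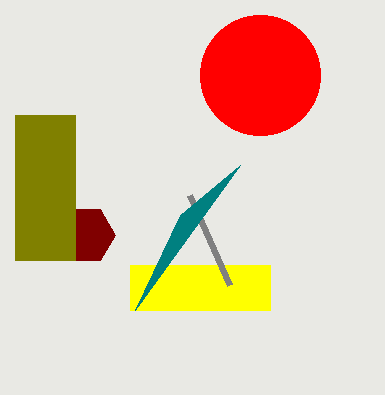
center_y_1 = 235, radius_1 = 30, px0_2 = 130, py0_2 = 265, px1_2 = 270, py1_2 = 310, px1_3 = 190, center_x_4 = 260, radius_4 = 60, px0_5 = 15, py0_5 = 115, px1_5 = 75, py1_5 = 260, px1_6 = 135, py1_6 = 310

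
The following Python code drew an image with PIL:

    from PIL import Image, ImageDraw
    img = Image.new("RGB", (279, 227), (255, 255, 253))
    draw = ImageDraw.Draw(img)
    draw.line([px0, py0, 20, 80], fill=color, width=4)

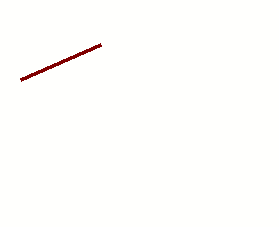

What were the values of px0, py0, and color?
px0 = 100
py0 = 45
color = 'maroon'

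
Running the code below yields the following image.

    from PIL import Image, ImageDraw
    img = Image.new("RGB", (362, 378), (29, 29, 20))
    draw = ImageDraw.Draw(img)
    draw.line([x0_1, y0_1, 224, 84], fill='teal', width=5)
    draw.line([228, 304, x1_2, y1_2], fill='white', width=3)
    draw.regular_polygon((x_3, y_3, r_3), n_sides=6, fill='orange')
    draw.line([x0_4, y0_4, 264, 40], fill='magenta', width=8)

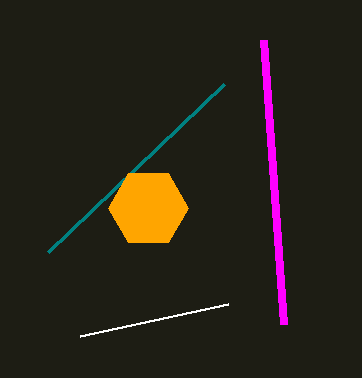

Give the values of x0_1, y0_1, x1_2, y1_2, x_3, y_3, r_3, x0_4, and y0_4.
x0_1 = 48; y0_1 = 252; x1_2 = 80; y1_2 = 336; x_3 = 148; y_3 = 208; r_3 = 40; x0_4 = 284; y0_4 = 324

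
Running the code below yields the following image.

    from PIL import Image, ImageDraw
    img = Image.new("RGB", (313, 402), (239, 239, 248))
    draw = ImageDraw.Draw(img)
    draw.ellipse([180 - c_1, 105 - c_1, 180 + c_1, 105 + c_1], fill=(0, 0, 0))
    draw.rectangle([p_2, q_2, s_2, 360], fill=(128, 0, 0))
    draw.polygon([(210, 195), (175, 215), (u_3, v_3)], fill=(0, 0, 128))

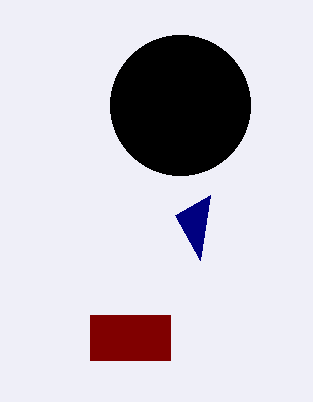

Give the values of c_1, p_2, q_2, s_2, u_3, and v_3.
c_1 = 70
p_2 = 90
q_2 = 315
s_2 = 170
u_3 = 200
v_3 = 260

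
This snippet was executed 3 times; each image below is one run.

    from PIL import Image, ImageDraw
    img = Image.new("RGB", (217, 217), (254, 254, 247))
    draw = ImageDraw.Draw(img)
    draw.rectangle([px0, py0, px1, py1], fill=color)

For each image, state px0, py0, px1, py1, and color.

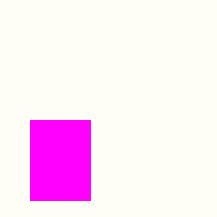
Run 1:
px0 = 30
py0 = 120
px1 = 90
py1 = 200
color = 'magenta'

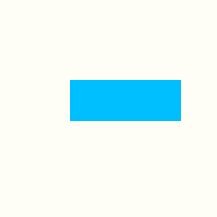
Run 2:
px0 = 70, py0 = 80, px1 = 180, py1 = 120, color = 'deepskyblue'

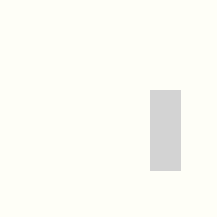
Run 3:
px0 = 150
py0 = 90
px1 = 180
py1 = 170
color = 'lightgray'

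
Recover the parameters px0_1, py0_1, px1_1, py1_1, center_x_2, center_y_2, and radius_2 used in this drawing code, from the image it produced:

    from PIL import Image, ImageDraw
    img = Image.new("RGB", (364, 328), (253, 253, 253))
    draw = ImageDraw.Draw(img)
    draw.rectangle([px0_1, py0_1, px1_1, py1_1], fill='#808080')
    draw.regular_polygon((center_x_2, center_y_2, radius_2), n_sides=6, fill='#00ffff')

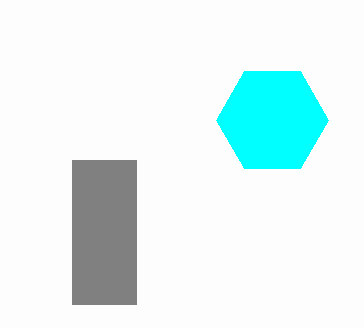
px0_1 = 72
py0_1 = 160
px1_1 = 136
py1_1 = 304
center_x_2 = 272
center_y_2 = 120
radius_2 = 56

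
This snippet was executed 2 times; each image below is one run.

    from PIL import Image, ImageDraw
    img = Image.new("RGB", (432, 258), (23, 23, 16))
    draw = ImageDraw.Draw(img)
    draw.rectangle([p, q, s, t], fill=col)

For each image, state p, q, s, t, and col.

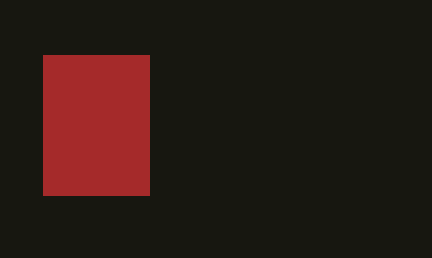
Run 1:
p = 43; q = 55; s = 149; t = 195; col = 'brown'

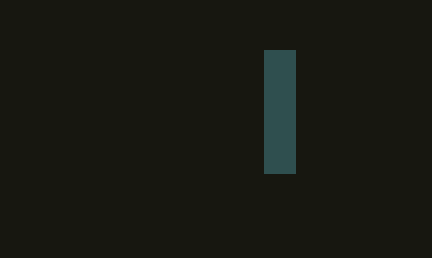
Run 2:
p = 264
q = 50
s = 295
t = 173
col = 'darkslategray'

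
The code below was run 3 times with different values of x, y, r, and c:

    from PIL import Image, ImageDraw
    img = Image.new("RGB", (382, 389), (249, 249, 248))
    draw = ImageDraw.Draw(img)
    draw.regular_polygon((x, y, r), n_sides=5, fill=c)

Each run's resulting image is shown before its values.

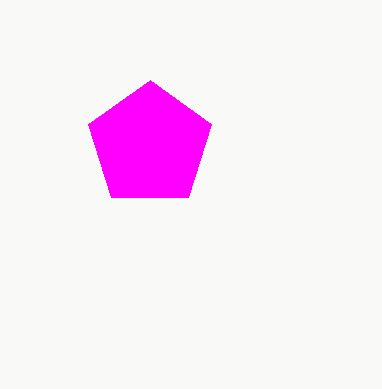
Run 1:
x = 150, y = 145, r = 65, c = 'magenta'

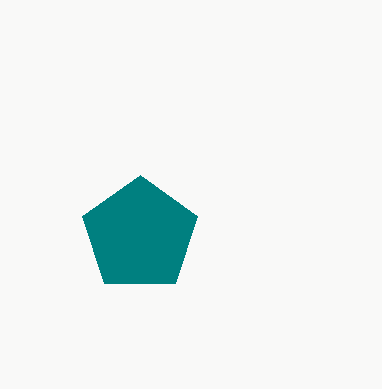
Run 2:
x = 140; y = 235; r = 60; c = 'teal'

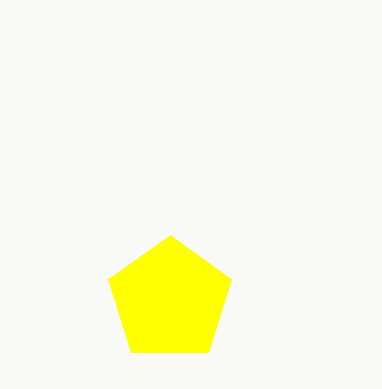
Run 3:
x = 170
y = 300
r = 65
c = 'yellow'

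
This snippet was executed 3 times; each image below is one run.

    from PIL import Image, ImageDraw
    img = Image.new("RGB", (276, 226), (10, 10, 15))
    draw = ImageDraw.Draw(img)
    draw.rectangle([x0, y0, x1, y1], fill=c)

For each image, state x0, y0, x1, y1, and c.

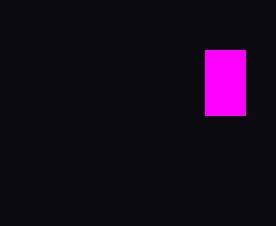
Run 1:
x0 = 205, y0 = 50, x1 = 245, y1 = 115, c = 'magenta'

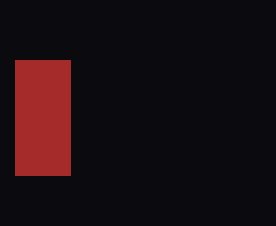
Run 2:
x0 = 15, y0 = 60, x1 = 70, y1 = 175, c = 'brown'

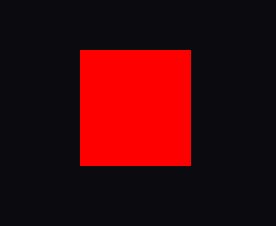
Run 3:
x0 = 80; y0 = 50; x1 = 190; y1 = 165; c = 'red'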